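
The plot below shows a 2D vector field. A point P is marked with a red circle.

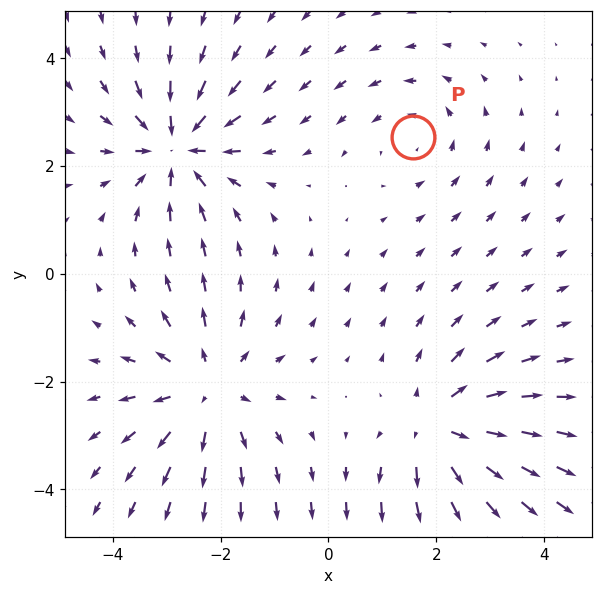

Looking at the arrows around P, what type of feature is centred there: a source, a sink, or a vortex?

At P (1.6, 2.5) the arrows circulate counterclockwise. Divergence ≈0, curl about +2 — near-zero divergence with nonzero curl is a vortex.

vortex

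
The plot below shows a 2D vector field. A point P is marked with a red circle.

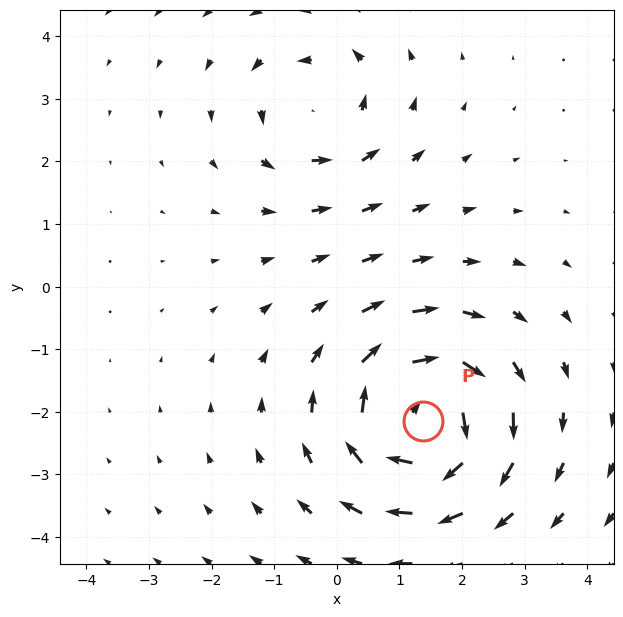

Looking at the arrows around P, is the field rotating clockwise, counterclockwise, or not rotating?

Near P at (1.4, -2.1) the arrows circulate clockwise. The curl (z-component) there is about -6; negative curl means clockwise rotation.

clockwise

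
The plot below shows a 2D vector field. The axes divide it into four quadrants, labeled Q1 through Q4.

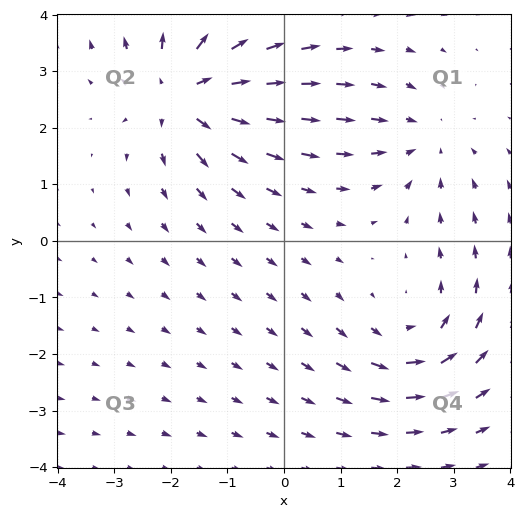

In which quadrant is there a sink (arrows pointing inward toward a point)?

The sink sits at approximately (2.5, 1.8), which lies in quadrant Q1. The divergence there is about -2, negative as expected for a sink.

Q1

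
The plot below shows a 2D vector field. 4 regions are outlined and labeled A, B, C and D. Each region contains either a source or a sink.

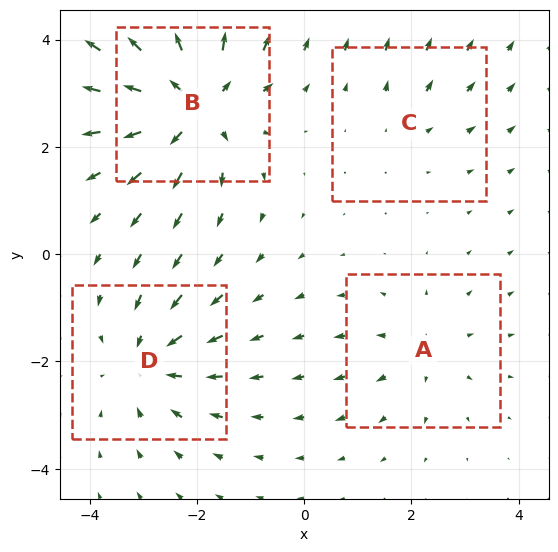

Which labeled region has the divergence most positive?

Divergence at each region's feature centre — A: about +3, B: about +7, C: about +2, D: about -4. Region B is most positive.

B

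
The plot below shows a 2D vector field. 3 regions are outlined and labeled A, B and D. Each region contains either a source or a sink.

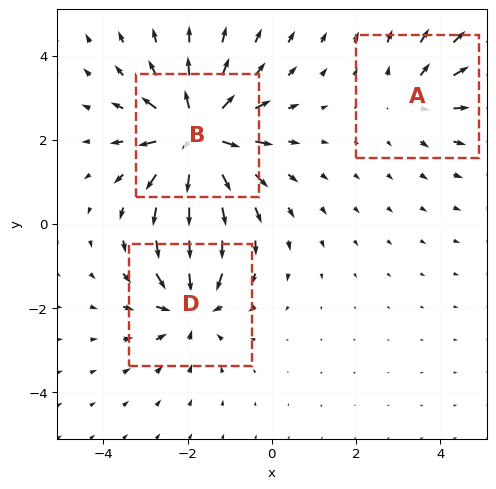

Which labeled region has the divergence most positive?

B

Divergence at each region's feature centre — A: about +2, B: about +6, D: about -4. Region B is most positive.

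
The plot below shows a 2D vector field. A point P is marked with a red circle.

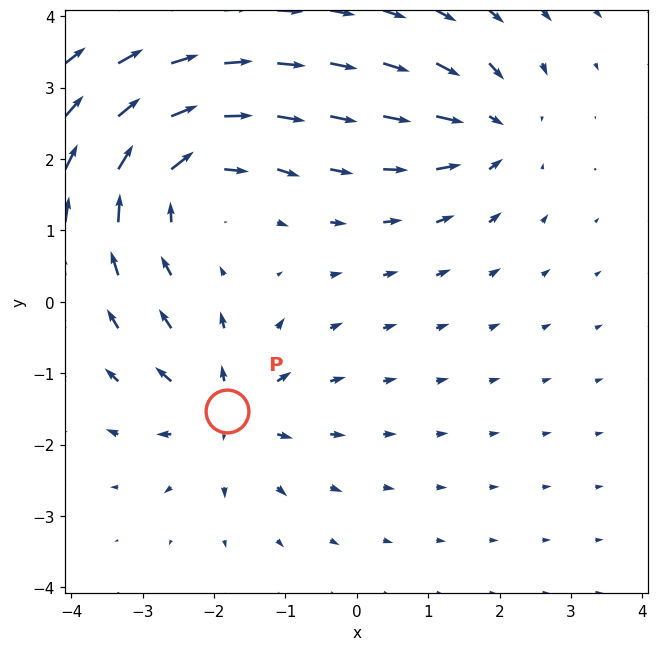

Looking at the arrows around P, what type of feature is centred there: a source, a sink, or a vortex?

source

At P (-1.8, -1.5) the arrows spread outward. Divergence about +4, curl ≈0 — positive divergence with near-zero curl is a source.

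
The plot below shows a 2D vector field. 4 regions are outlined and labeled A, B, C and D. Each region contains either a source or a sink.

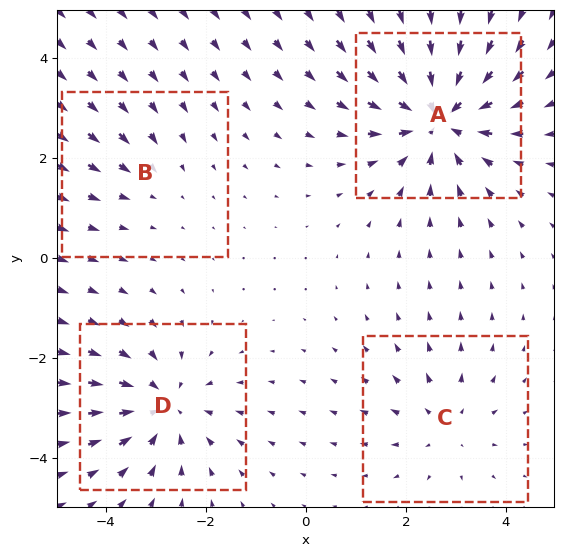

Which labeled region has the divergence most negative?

Divergence at each region's feature centre — A: about -7, B: about -2, C: about +3, D: about -5. Region A is most negative.

A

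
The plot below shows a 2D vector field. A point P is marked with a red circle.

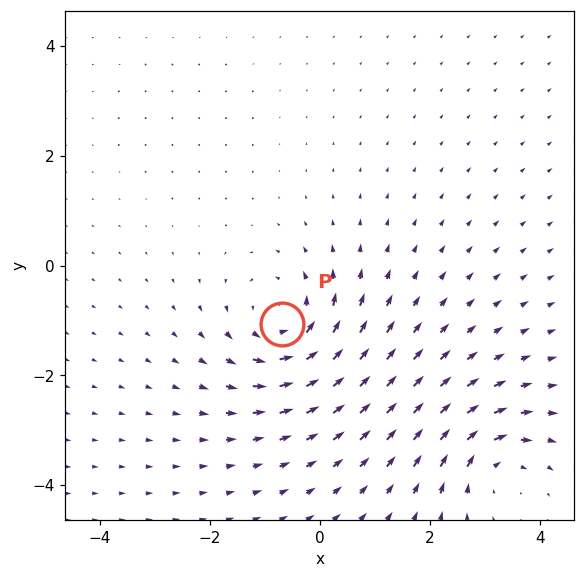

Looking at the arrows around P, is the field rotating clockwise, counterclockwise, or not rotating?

counterclockwise

Near P at (-0.7, -1.1) the arrows circulate counterclockwise. The curl (z-component) there is about +5; positive curl means counterclockwise rotation.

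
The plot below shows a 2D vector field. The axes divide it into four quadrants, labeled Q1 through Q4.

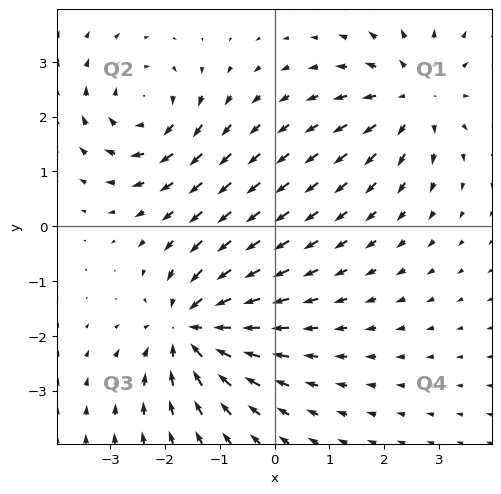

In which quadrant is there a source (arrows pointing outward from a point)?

Q1

The source sits at approximately (2.5, 2.4), which lies in quadrant Q1. The divergence there is about +4, positive as expected for a source.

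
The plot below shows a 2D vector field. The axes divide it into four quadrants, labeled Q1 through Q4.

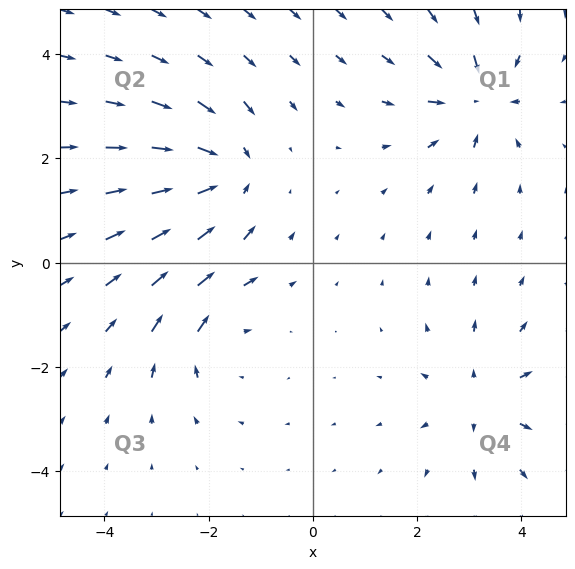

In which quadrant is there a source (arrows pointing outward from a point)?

Q4

The source sits at approximately (3.3, -2.6), which lies in quadrant Q4. The divergence there is about +4, positive as expected for a source.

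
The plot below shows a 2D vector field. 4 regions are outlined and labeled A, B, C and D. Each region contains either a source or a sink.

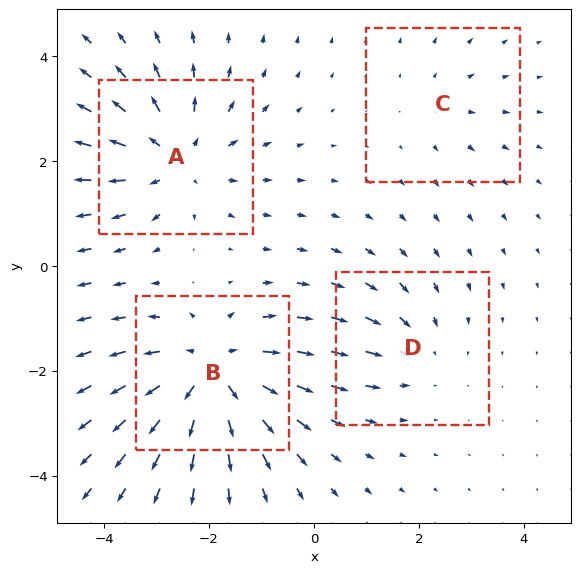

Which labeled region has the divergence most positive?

Divergence at each region's feature centre — A: about +5, B: about +6, C: about +2, D: about -3. Region B is most positive.

B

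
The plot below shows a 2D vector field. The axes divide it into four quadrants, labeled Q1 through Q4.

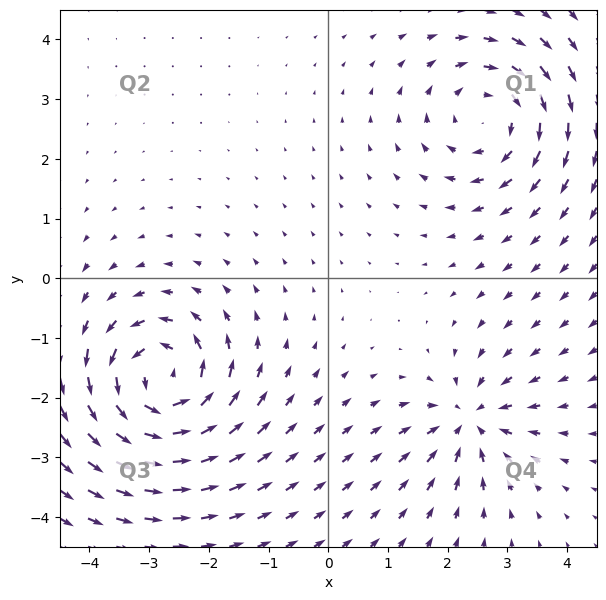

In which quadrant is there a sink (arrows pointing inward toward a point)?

The sink sits at approximately (2.4, -2.4), which lies in quadrant Q4. The divergence there is about -4, negative as expected for a sink.

Q4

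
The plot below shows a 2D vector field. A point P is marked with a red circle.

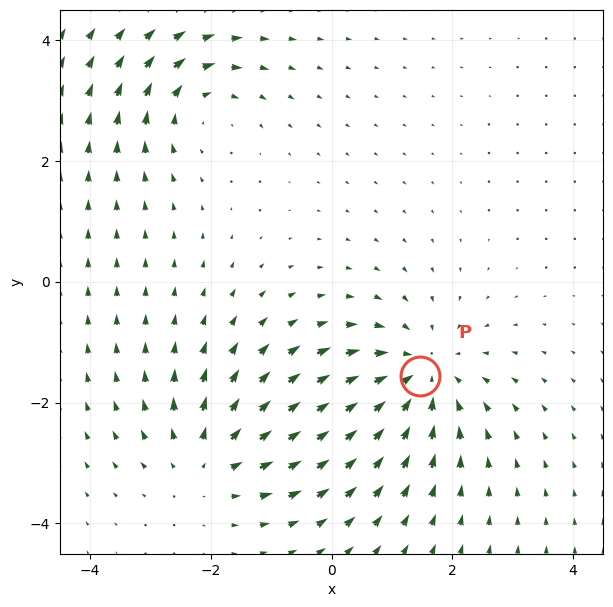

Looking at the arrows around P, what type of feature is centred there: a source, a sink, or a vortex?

sink

At P (1.5, -1.6) the arrows converge inward. Divergence about -3, curl ≈0 — negative divergence with near-zero curl is a sink.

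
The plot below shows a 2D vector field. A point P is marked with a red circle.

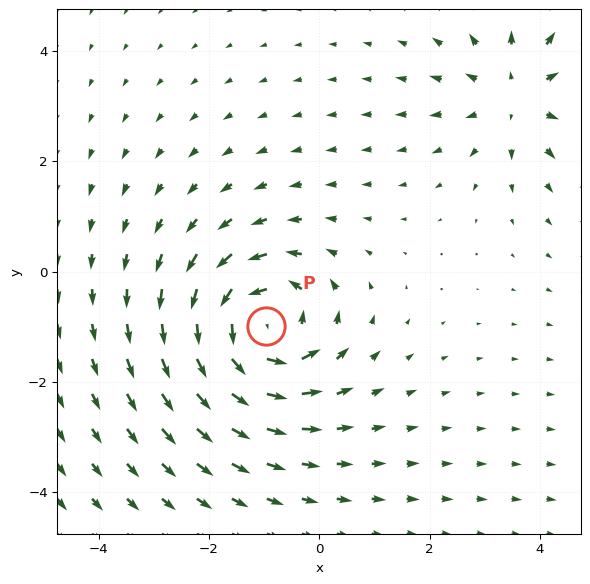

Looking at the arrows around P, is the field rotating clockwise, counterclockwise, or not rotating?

counterclockwise

Near P at (-1.0, -1.0) the arrows circulate counterclockwise. The curl (z-component) there is about +5; positive curl means counterclockwise rotation.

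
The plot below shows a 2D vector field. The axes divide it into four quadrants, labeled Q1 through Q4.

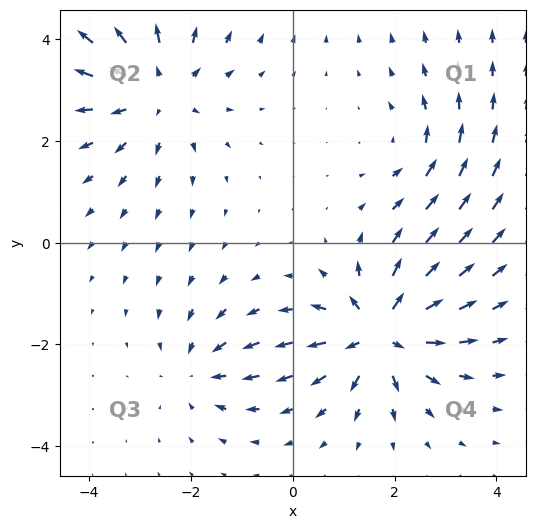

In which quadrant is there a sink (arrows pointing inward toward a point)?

The sink sits at approximately (-1.8, -2.5), which lies in quadrant Q3. The divergence there is about -3, negative as expected for a sink.

Q3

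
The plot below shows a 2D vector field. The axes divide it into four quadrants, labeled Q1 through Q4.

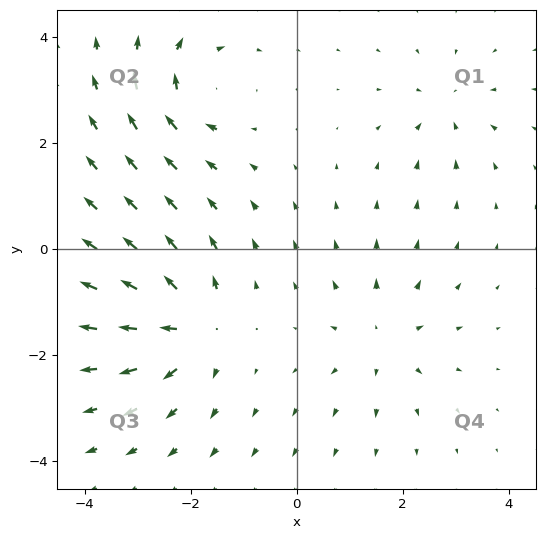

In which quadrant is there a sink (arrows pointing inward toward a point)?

The sink sits at approximately (2.8, 2.7), which lies in quadrant Q1. The divergence there is about -3, negative as expected for a sink.

Q1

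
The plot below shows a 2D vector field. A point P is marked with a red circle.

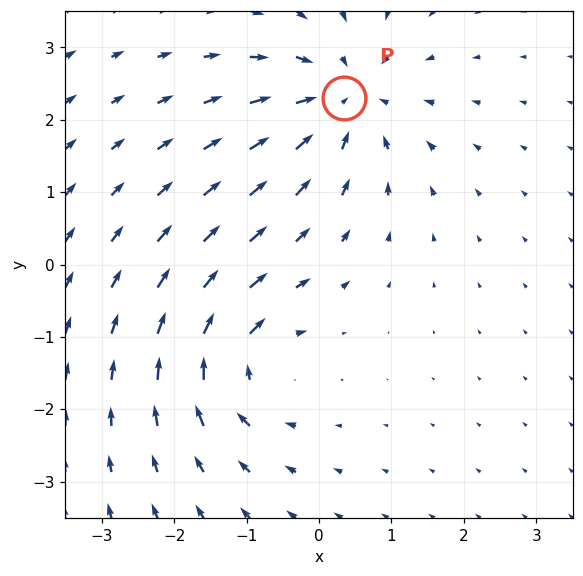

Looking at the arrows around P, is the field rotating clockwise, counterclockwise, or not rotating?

not rotating

Near P at (0.3, 2.3) the arrows show no circulation. The curl there is ≈0.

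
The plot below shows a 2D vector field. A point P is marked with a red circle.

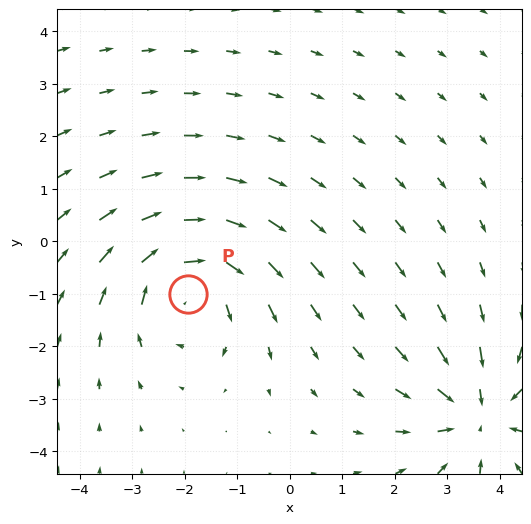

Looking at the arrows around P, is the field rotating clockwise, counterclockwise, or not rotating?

Near P at (-1.9, -1.0) the arrows circulate clockwise. The curl (z-component) there is about -4; negative curl means clockwise rotation.

clockwise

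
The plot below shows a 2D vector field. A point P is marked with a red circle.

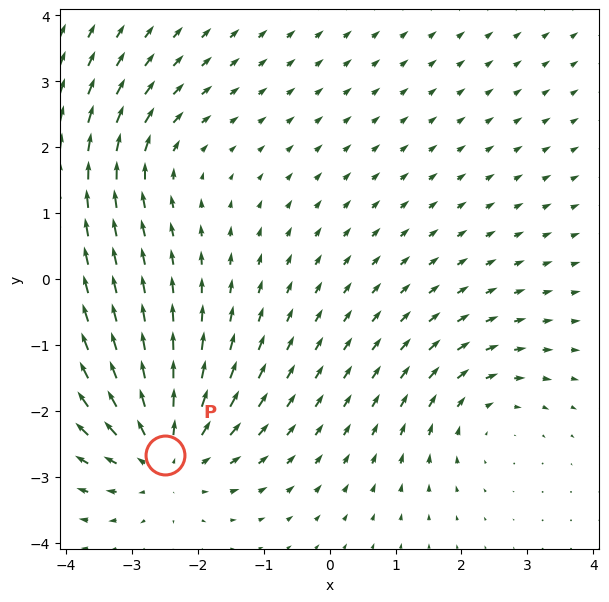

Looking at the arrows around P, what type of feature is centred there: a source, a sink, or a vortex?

At P (-2.5, -2.7) the arrows spread outward. Divergence about +5, curl ≈0 — positive divergence with near-zero curl is a source.

source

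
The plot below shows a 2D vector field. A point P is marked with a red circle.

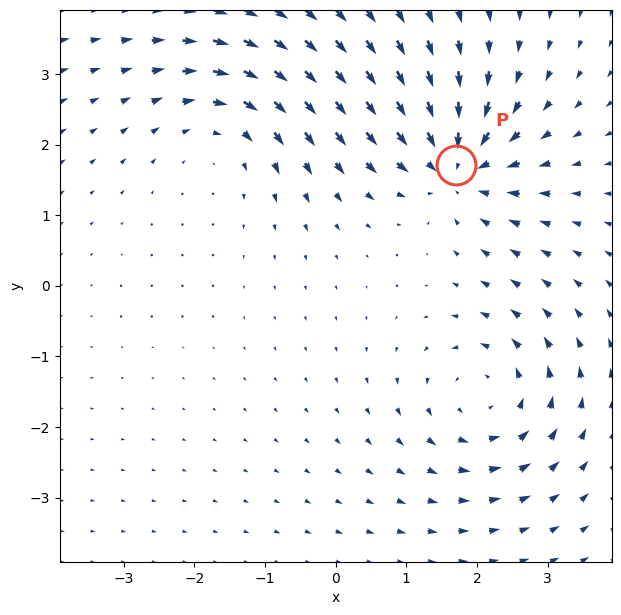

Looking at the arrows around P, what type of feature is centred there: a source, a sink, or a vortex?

sink

At P (1.7, 1.7) the arrows converge inward. Divergence about -7, curl ≈0 — negative divergence with near-zero curl is a sink.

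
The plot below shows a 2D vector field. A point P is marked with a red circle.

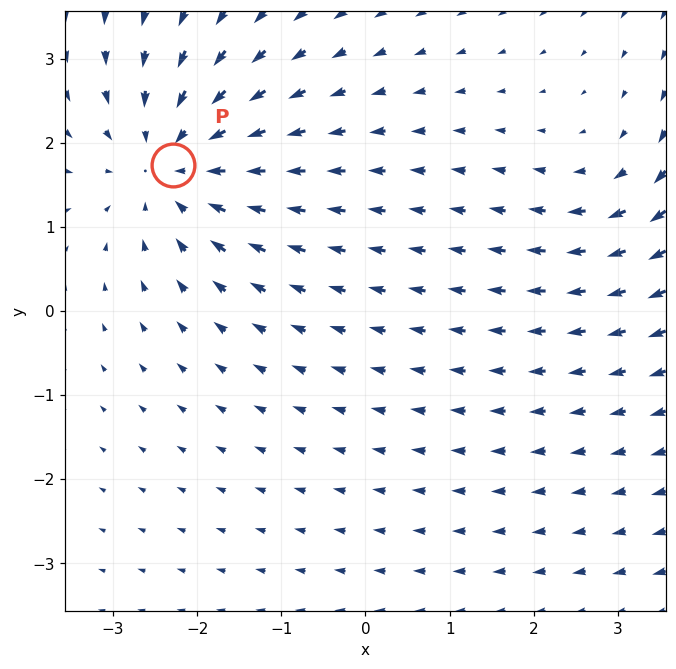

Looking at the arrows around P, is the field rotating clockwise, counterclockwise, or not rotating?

Near P at (-2.3, 1.7) the arrows show no circulation. The curl there is ≈0.

not rotating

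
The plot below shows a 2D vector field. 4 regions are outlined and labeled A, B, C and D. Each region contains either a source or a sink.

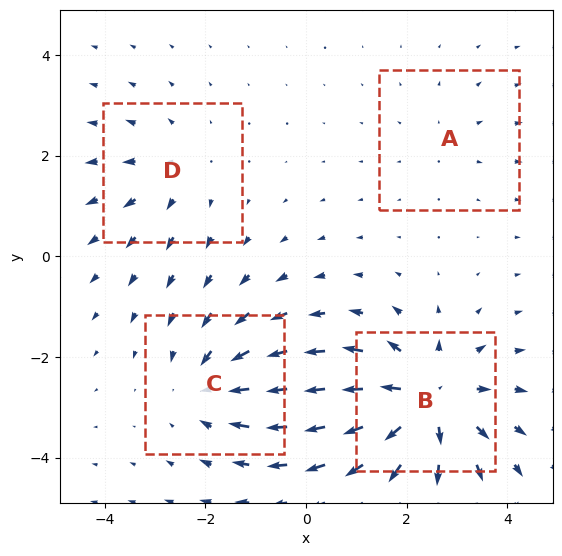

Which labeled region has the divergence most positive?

Divergence at each region's feature centre — A: about +2, B: about +7, C: about -4, D: about +3. Region B is most positive.

B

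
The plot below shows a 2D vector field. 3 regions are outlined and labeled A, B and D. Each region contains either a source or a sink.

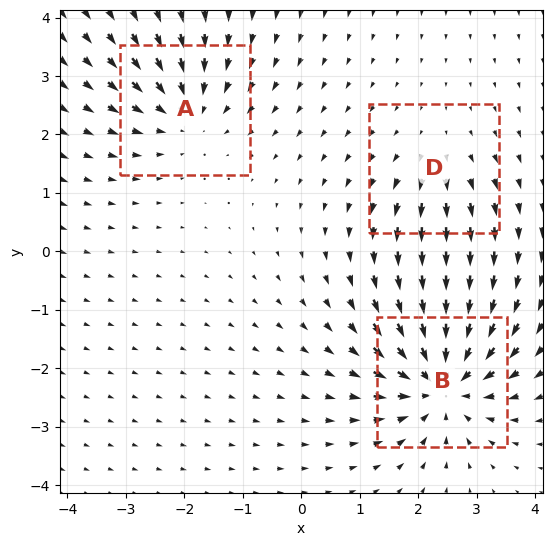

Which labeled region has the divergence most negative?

B

Divergence at each region's feature centre — A: about -4, B: about -6, D: about +2. Region B is most negative.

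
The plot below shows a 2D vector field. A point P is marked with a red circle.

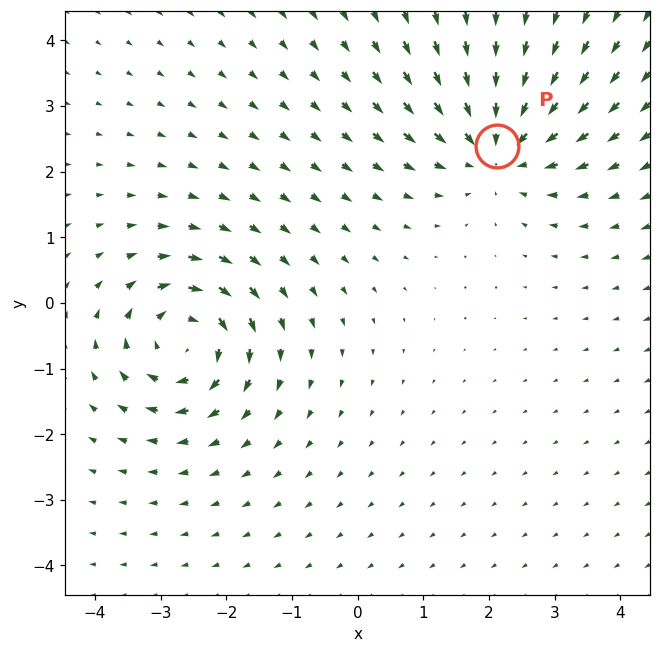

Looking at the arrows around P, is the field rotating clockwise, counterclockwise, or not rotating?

Near P at (2.1, 2.4) the arrows show no circulation. The curl there is ≈0.

not rotating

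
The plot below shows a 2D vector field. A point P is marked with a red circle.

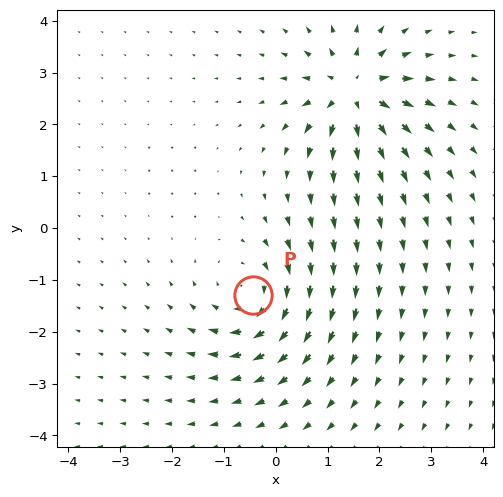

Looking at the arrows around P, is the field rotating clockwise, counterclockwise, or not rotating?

Near P at (-0.4, -1.3) the arrows circulate clockwise. The curl (z-component) there is about -4; negative curl means clockwise rotation.

clockwise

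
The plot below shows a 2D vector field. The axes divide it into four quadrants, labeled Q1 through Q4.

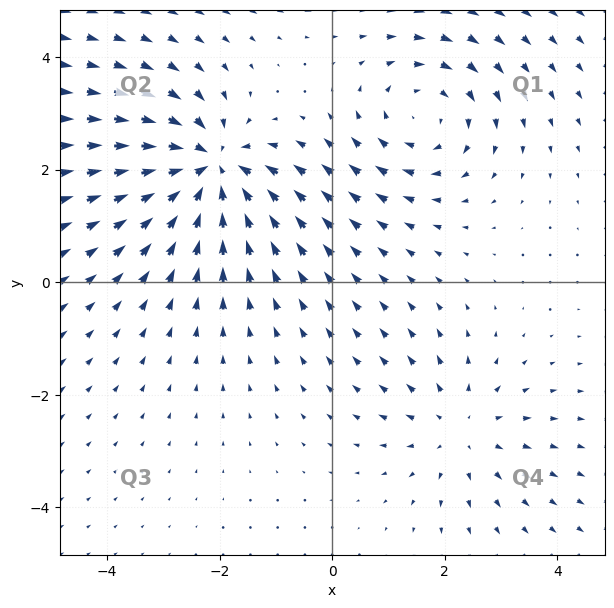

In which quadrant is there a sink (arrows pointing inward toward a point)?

Q2

The sink sits at approximately (-2.2, 2.0), which lies in quadrant Q2. The divergence there is about -6, negative as expected for a sink.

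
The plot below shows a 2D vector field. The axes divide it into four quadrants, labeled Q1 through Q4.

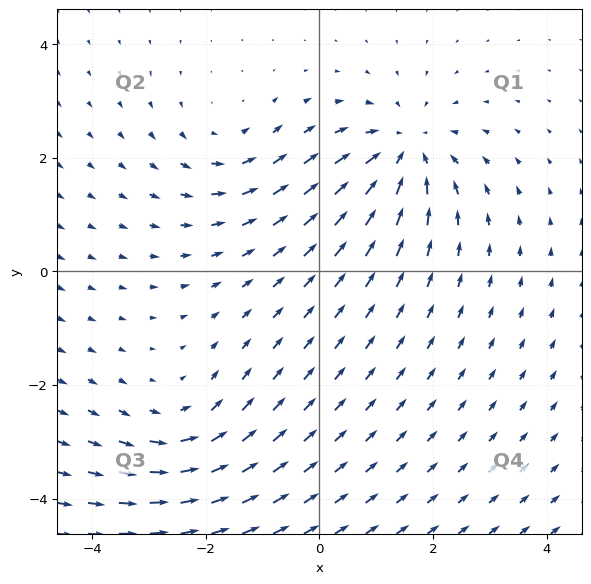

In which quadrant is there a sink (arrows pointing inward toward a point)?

The sink sits at approximately (1.5, 2.1), which lies in quadrant Q1. The divergence there is about -5, negative as expected for a sink.

Q1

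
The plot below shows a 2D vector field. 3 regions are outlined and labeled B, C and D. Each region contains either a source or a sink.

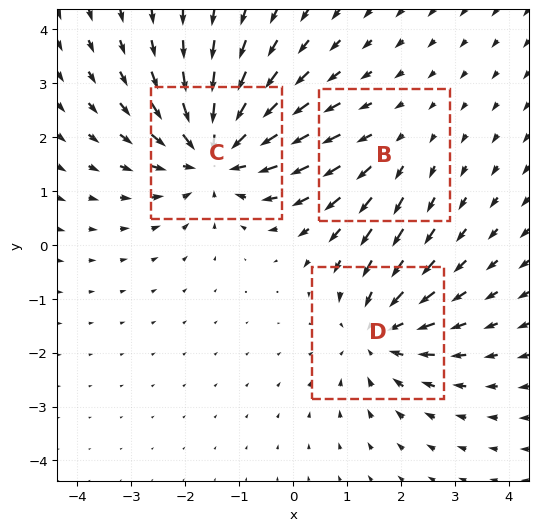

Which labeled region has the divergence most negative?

Divergence at each region's feature centre — B: about +2, C: about -4, D: about -3. Region C is most negative.

C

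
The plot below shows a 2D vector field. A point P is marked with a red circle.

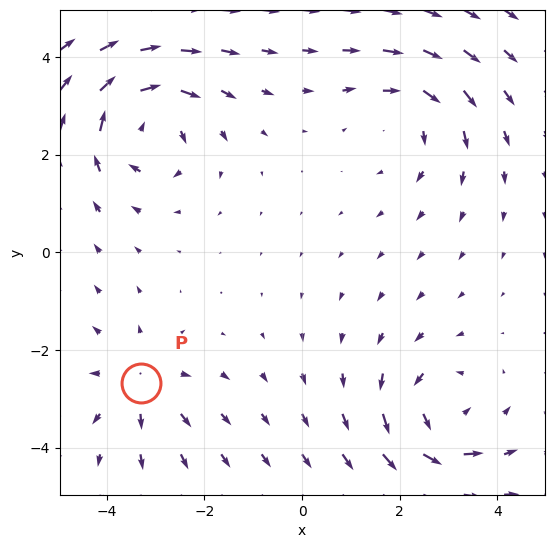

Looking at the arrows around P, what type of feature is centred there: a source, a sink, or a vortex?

source

At P (-3.3, -2.7) the arrows spread outward. Divergence about +4, curl ≈0 — positive divergence with near-zero curl is a source.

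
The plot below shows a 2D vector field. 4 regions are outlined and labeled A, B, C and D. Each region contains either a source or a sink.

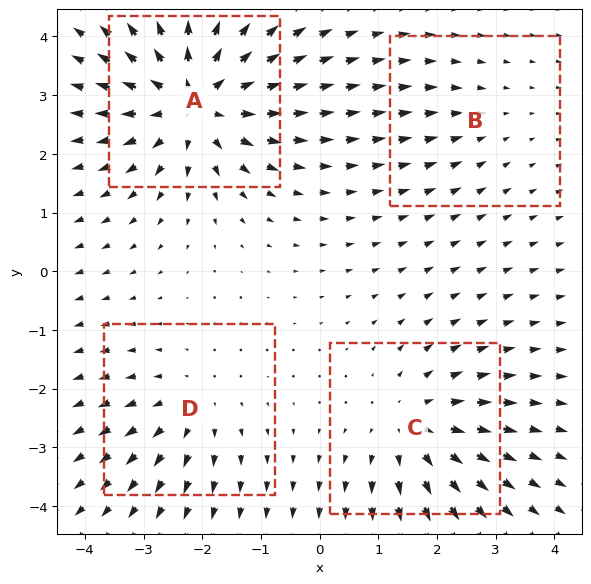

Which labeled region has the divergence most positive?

Divergence at each region's feature centre — A: about +7, B: about -2, C: about +4, D: about +3. Region A is most positive.

A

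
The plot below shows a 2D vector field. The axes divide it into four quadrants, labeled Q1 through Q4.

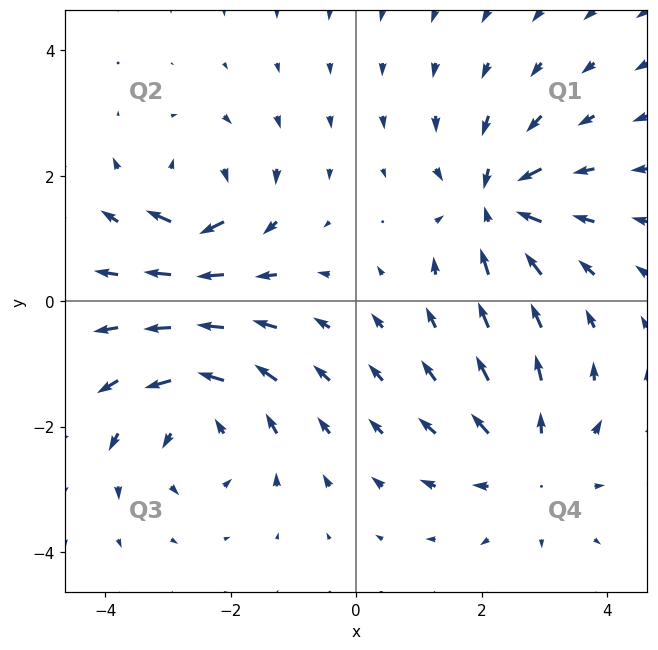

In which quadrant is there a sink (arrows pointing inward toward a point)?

The sink sits at approximately (2.2, 1.5), which lies in quadrant Q1. The divergence there is about -6, negative as expected for a sink.

Q1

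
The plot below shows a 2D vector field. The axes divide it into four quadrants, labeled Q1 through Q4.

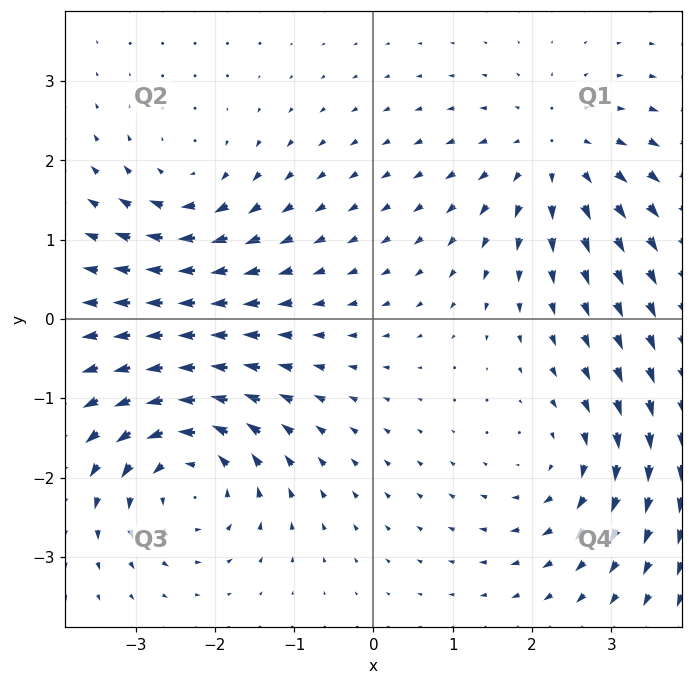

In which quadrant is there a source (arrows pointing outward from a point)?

The source sits at approximately (2.3, 2.1), which lies in quadrant Q1. The divergence there is about +3, positive as expected for a source.

Q1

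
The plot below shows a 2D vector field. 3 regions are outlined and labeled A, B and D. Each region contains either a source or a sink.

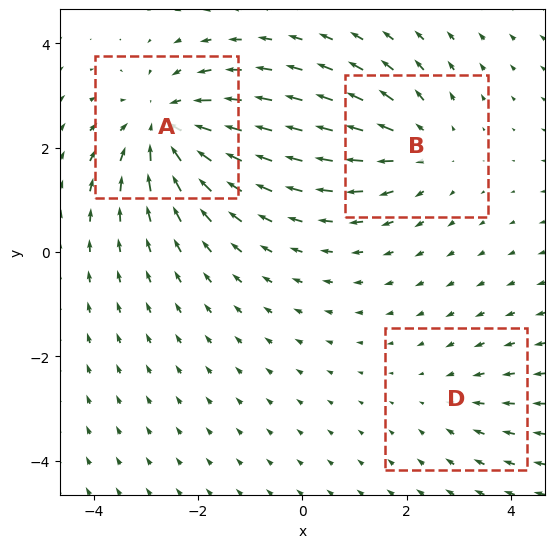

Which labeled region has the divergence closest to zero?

Divergence at each region's feature centre — A: about -4, B: about +3, D: about -2. Region D is closest to zero.

D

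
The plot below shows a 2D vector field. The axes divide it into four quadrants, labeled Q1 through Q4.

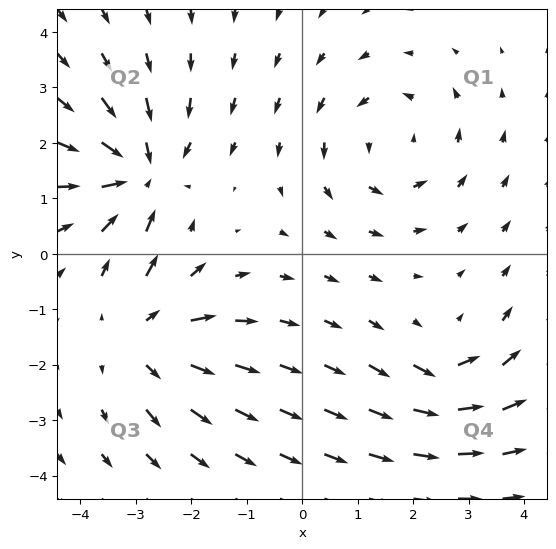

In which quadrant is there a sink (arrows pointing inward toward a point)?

Q2

The sink sits at approximately (-2.9, 1.4), which lies in quadrant Q2. The divergence there is about -5, negative as expected for a sink.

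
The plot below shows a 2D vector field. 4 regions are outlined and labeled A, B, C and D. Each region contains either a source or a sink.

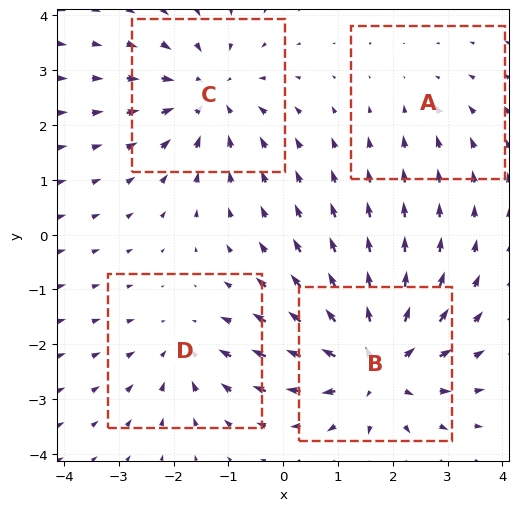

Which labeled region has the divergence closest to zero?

Divergence at each region's feature centre — A: about -2, B: about +6, C: about -5, D: about -3. Region A is closest to zero.

A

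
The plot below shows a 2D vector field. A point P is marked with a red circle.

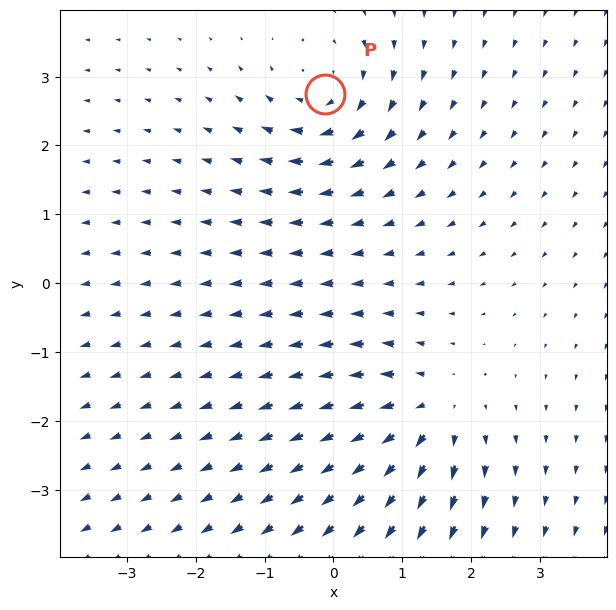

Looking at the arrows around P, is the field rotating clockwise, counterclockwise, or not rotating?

Near P at (-0.1, 2.7) the arrows circulate clockwise. The curl (z-component) there is about -3; negative curl means clockwise rotation.

clockwise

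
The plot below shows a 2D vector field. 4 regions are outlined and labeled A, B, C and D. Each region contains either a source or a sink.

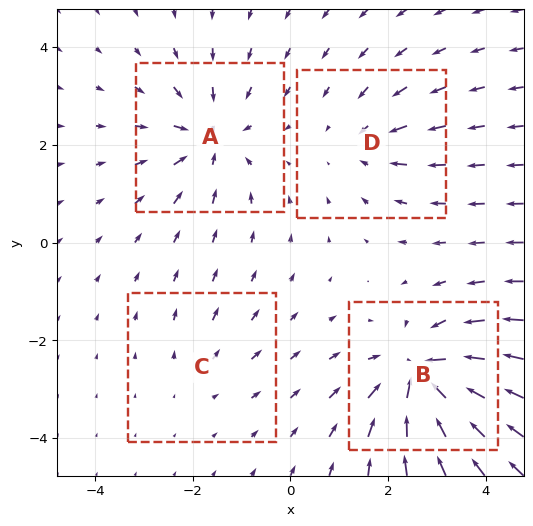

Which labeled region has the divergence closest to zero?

Divergence at each region's feature centre — A: about -5, B: about -7, C: about +2, D: about -3. Region C is closest to zero.

C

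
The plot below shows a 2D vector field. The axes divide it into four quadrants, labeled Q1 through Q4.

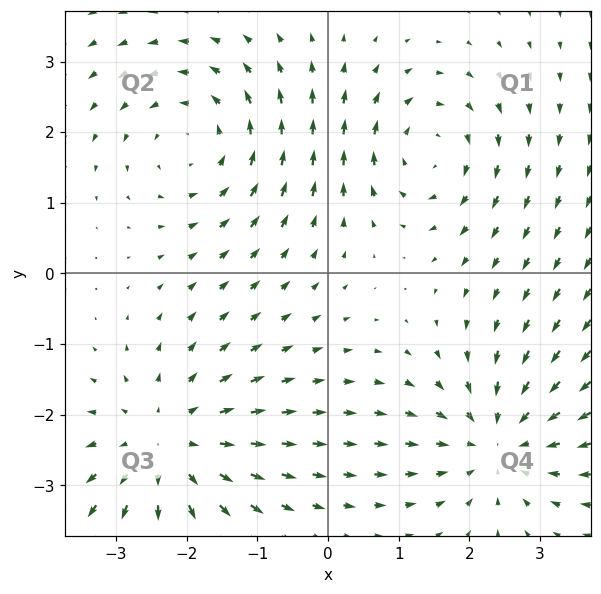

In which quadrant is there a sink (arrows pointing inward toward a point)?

Q4

The sink sits at approximately (2.4, -2.4), which lies in quadrant Q4. The divergence there is about -3, negative as expected for a sink.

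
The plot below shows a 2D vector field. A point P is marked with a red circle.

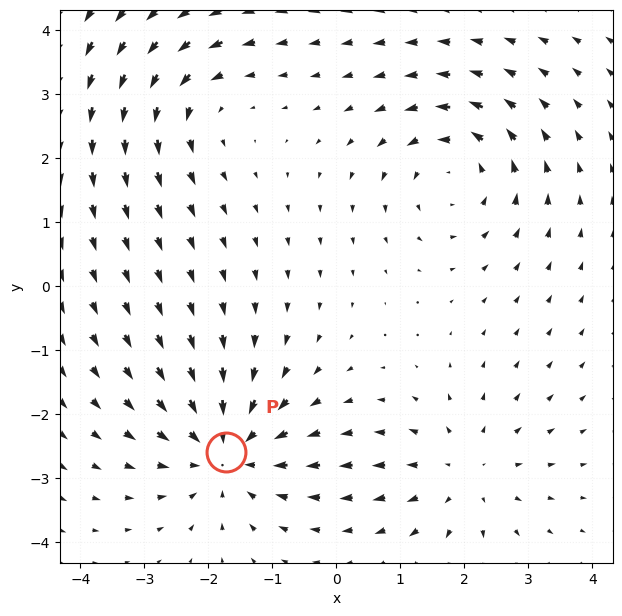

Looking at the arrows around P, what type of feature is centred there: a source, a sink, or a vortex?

sink

At P (-1.7, -2.6) the arrows converge inward. Divergence about -4, curl ≈0 — negative divergence with near-zero curl is a sink.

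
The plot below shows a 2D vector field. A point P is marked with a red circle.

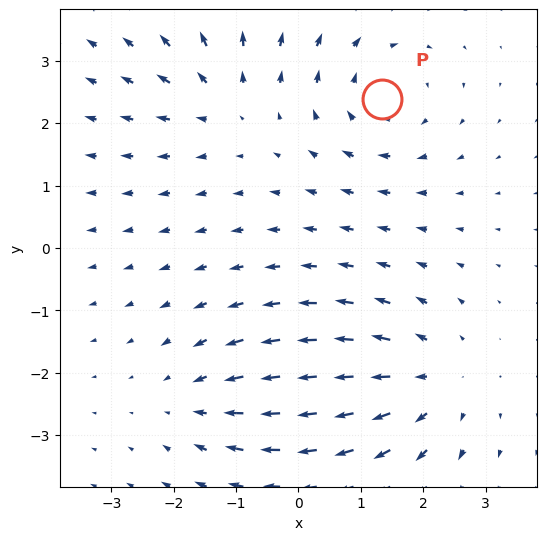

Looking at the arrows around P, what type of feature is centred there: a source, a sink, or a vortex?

At P (1.3, 2.4) the arrows circulate clockwise. Divergence ≈0, curl about -4 — near-zero divergence with nonzero curl is a vortex.

vortex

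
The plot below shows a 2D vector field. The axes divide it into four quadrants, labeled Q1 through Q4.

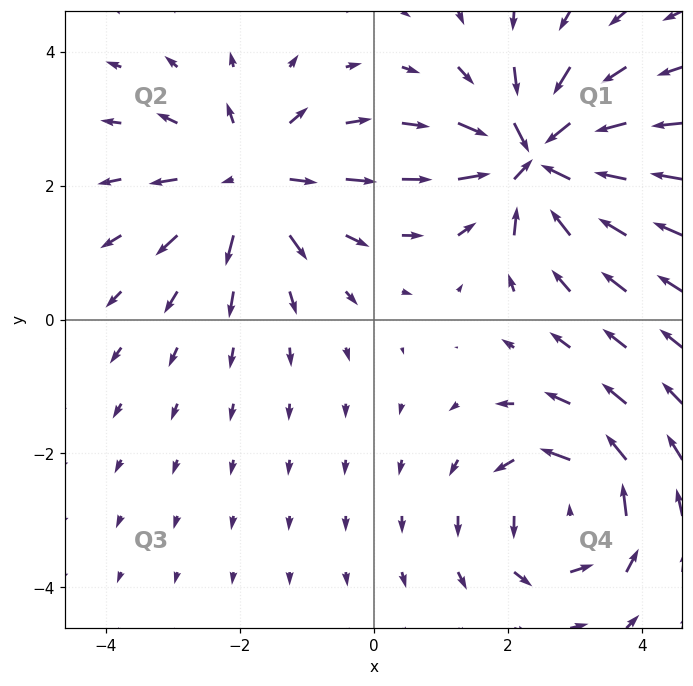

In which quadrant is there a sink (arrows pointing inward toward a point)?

Q1

The sink sits at approximately (2.4, 2.4), which lies in quadrant Q1. The divergence there is about -5, negative as expected for a sink.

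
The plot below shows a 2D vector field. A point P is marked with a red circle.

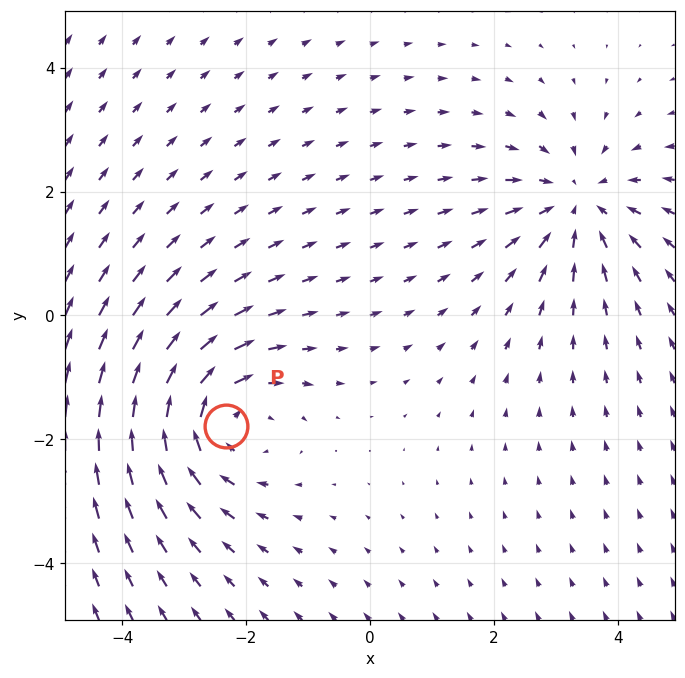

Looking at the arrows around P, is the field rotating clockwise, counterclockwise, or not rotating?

clockwise

Near P at (-2.3, -1.8) the arrows circulate clockwise. The curl (z-component) there is about -4; negative curl means clockwise rotation.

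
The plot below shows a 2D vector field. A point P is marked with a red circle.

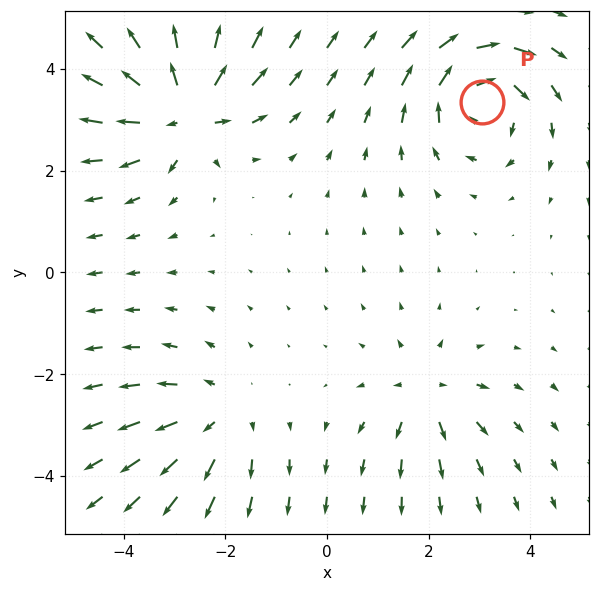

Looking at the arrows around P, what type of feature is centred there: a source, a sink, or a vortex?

vortex

At P (3.1, 3.4) the arrows circulate clockwise. Divergence ≈0, curl about -5 — near-zero divergence with nonzero curl is a vortex.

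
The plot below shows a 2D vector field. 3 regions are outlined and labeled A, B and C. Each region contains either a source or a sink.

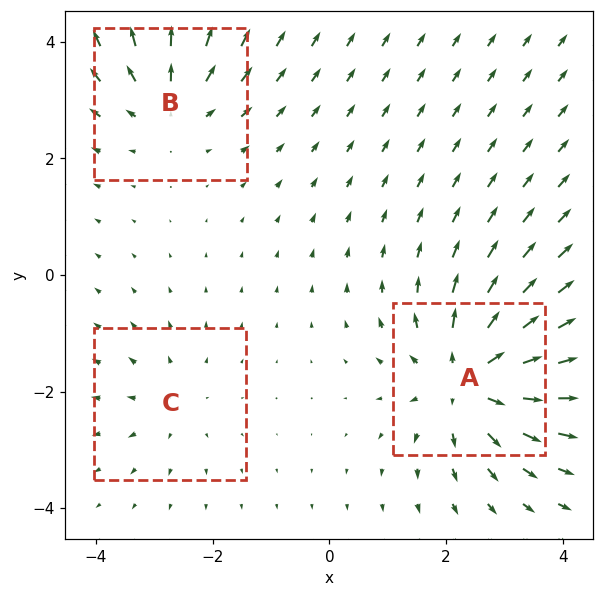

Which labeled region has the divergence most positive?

A

Divergence at each region's feature centre — A: about +5, B: about +3, C: about +2. Region A is most positive.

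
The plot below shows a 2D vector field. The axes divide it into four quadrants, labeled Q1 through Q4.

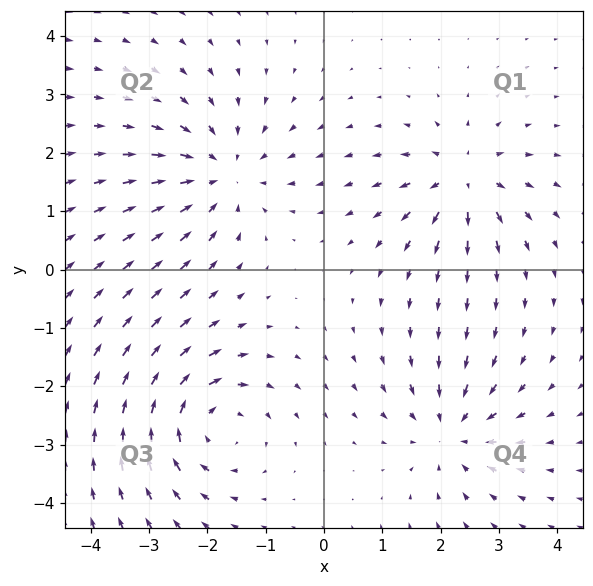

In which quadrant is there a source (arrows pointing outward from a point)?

The source sits at approximately (2.4, 1.5), which lies in quadrant Q1. The divergence there is about +5, positive as expected for a source.

Q1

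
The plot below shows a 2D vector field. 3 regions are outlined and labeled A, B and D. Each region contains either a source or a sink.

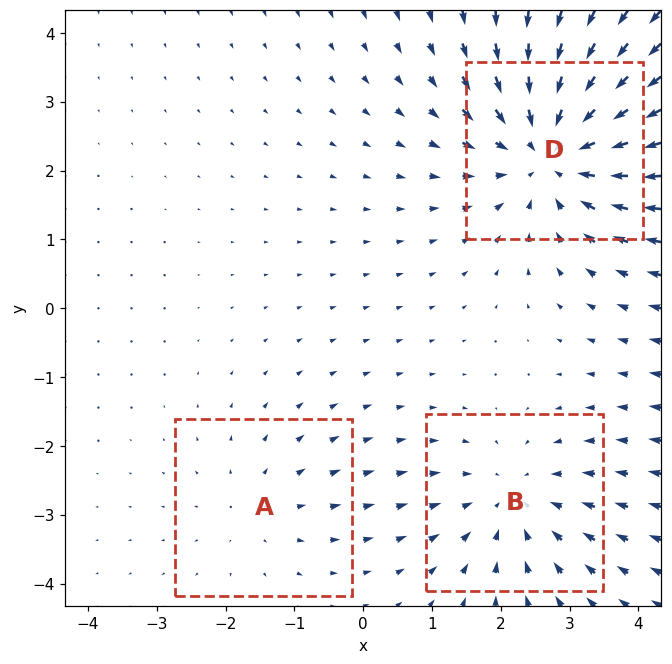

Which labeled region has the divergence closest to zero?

Divergence at each region's feature centre — A: about +2, B: about -3, D: about -4. Region A is closest to zero.

A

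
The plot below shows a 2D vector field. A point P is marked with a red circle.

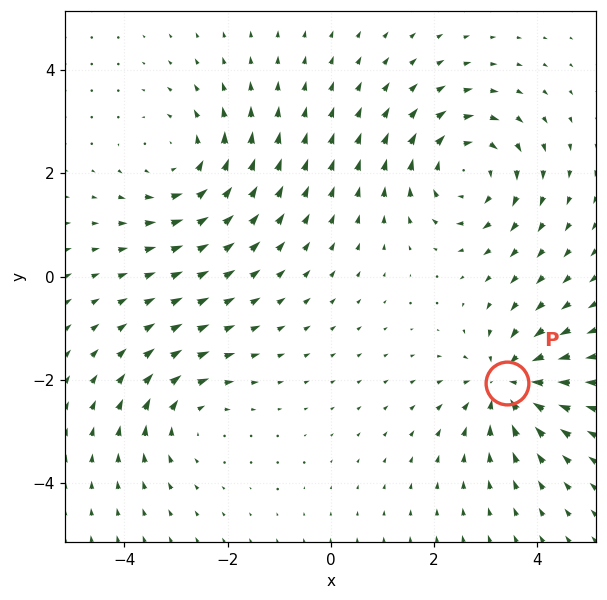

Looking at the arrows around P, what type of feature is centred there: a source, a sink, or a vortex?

sink

At P (3.4, -2.1) the arrows converge inward. Divergence about -4, curl ≈0 — negative divergence with near-zero curl is a sink.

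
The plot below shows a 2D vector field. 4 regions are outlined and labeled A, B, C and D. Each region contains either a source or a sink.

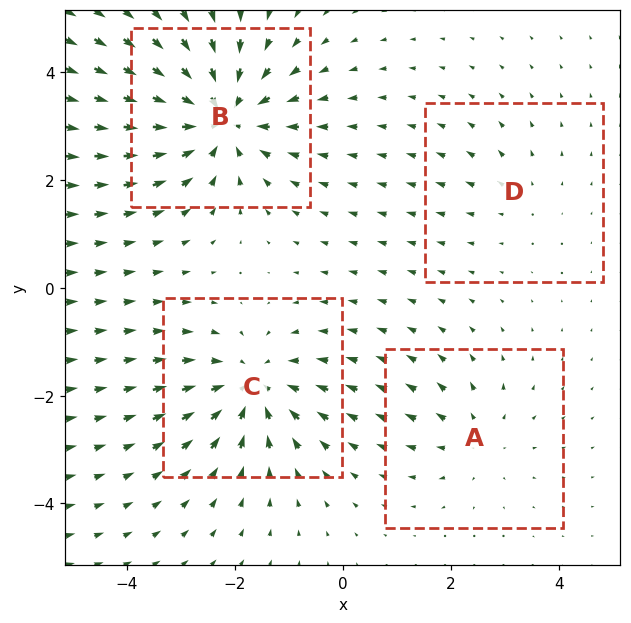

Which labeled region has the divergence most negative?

Divergence at each region's feature centre — A: about +3, B: about -6, C: about -5, D: about +2. Region B is most negative.

B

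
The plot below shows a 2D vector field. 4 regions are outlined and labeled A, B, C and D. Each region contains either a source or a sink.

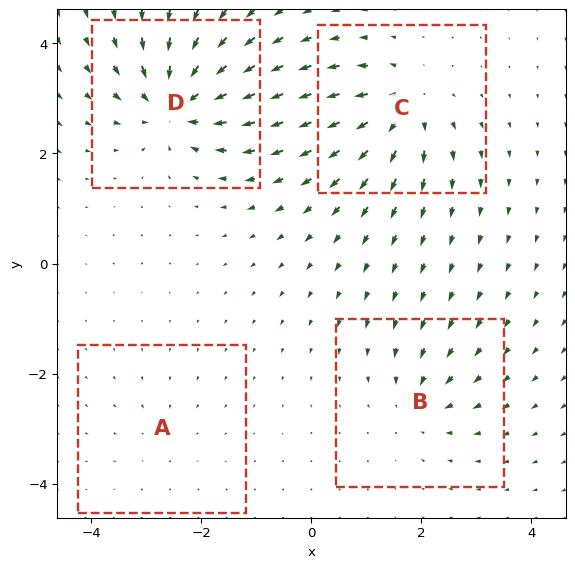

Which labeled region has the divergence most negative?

Divergence at each region's feature centre — A: about -2, B: about -4, C: about +6, D: about -8. Region D is most negative.

D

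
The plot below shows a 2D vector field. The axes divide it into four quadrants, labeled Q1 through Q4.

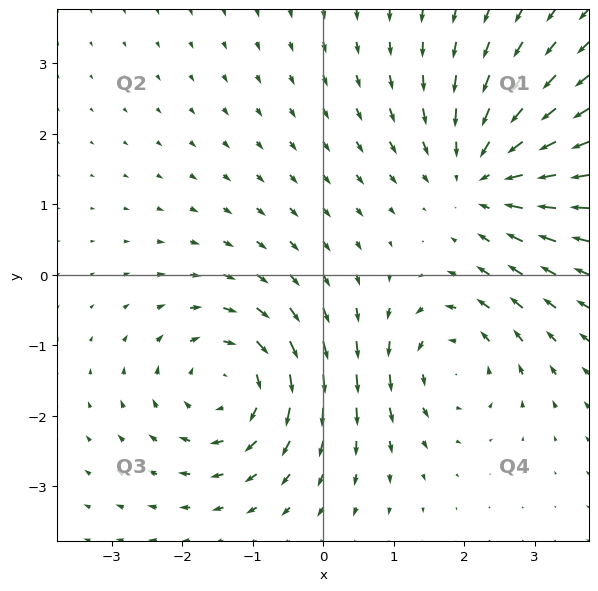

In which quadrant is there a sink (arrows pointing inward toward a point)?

The sink sits at approximately (2.3, 1.4), which lies in quadrant Q1. The divergence there is about -4, negative as expected for a sink.

Q1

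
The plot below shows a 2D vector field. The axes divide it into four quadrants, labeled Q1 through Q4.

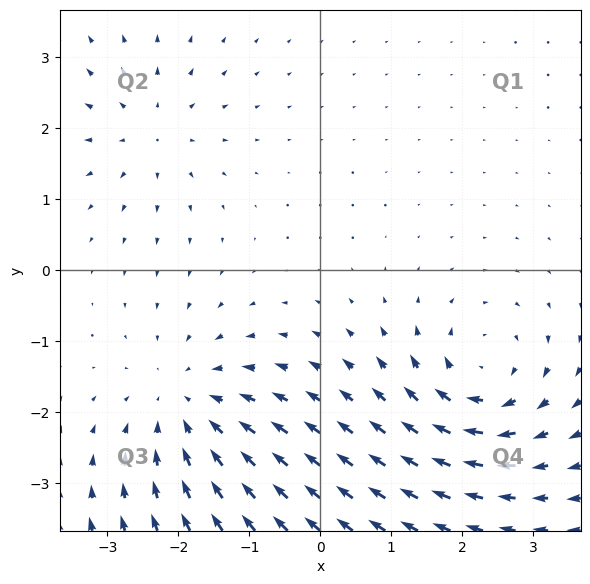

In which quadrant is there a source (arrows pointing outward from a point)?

Q2

The source sits at approximately (-2.4, 2.0), which lies in quadrant Q2. The divergence there is about +3, positive as expected for a source.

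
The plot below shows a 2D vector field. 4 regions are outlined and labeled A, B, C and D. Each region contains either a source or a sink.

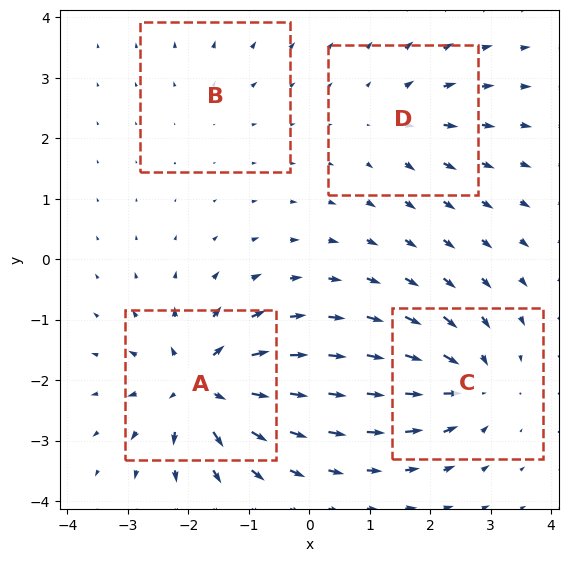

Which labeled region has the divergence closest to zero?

B

Divergence at each region's feature centre — A: about +9, B: about +2, C: about -7, D: about +4. Region B is closest to zero.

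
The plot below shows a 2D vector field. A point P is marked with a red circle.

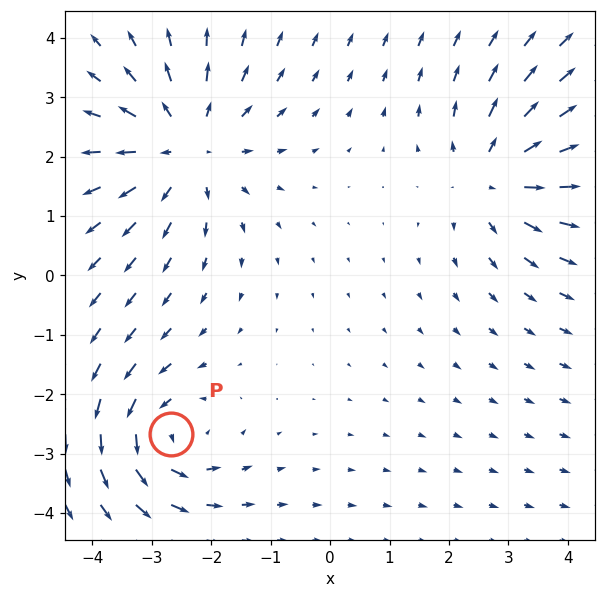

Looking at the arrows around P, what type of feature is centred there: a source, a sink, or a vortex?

vortex

At P (-2.7, -2.7) the arrows circulate counterclockwise. Divergence ≈0, curl about +4 — near-zero divergence with nonzero curl is a vortex.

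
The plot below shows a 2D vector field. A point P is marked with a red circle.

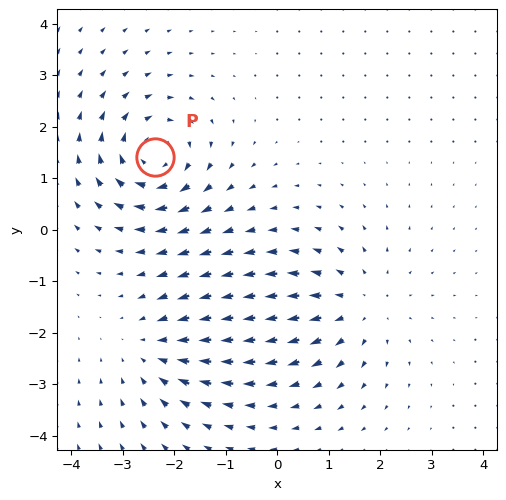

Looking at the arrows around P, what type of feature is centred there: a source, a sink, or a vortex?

At P (-2.4, 1.4) the arrows circulate clockwise. Divergence ≈0, curl about -4 — near-zero divergence with nonzero curl is a vortex.

vortex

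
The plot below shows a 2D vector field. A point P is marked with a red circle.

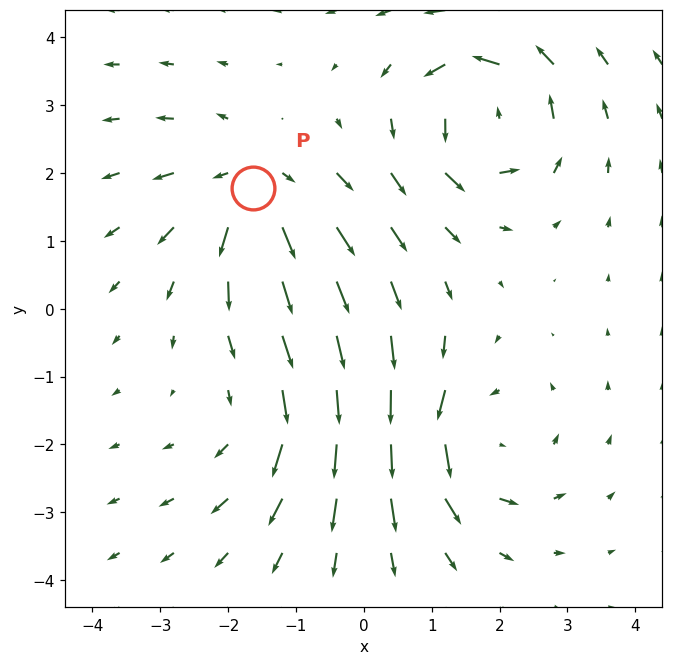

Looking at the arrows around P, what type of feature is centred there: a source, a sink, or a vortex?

At P (-1.6, 1.8) the arrows spread outward. Divergence about +4, curl ≈0 — positive divergence with near-zero curl is a source.

source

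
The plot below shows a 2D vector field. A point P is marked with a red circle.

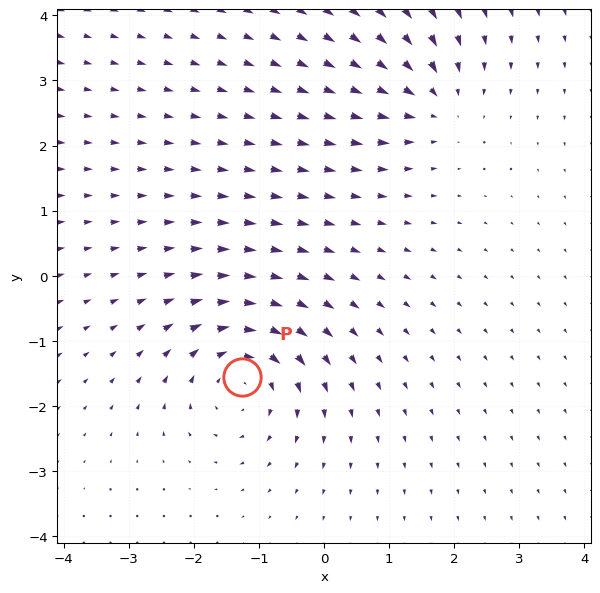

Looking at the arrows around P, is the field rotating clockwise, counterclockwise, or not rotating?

Near P at (-1.3, -1.6) the arrows circulate clockwise. The curl (z-component) there is about -5; negative curl means clockwise rotation.

clockwise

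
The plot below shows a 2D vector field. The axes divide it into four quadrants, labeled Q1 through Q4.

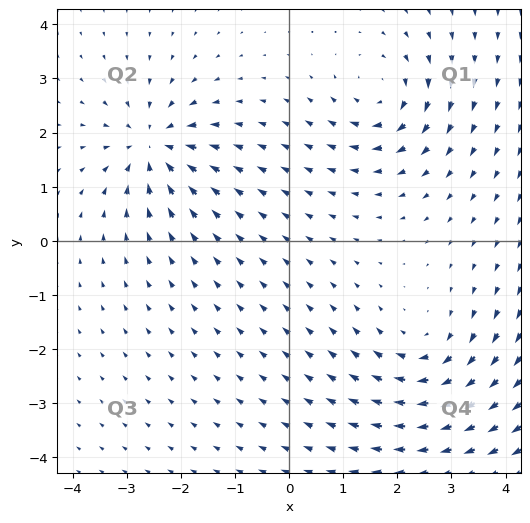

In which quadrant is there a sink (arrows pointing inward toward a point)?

The sink sits at approximately (-2.5, 1.8), which lies in quadrant Q2. The divergence there is about -6, negative as expected for a sink.

Q2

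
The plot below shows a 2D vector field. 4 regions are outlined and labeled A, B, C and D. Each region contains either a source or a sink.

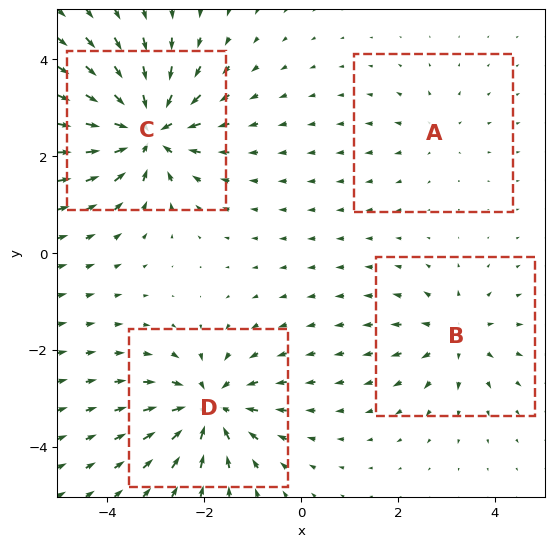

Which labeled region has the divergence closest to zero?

A

Divergence at each region's feature centre — A: about +2, B: about +4, C: about -8, D: about -6. Region A is closest to zero.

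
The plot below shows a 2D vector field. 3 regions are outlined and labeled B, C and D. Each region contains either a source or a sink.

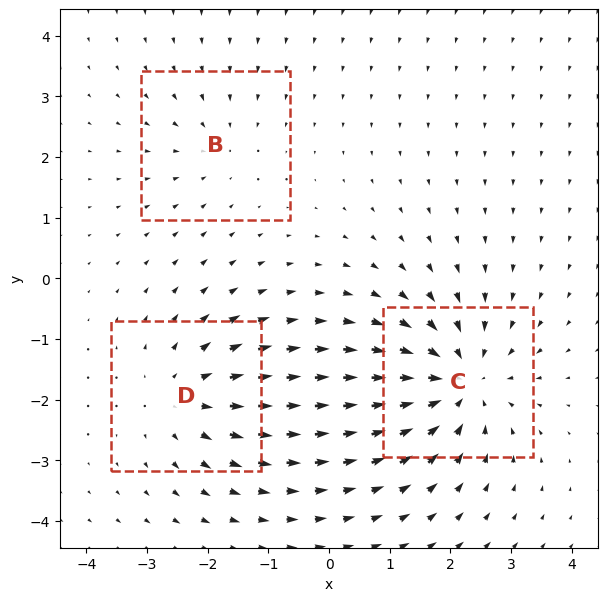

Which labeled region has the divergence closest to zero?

B

Divergence at each region's feature centre — B: about -2, C: about -5, D: about +3. Region B is closest to zero.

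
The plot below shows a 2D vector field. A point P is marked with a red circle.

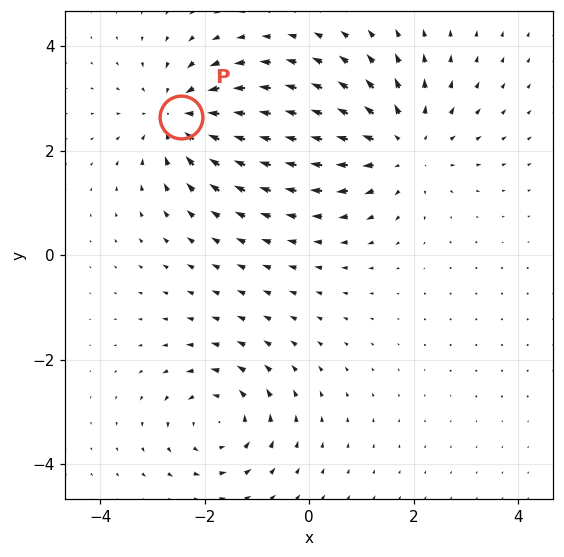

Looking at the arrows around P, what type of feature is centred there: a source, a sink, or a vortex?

sink

At P (-2.5, 2.6) the arrows converge inward. Divergence about -4, curl ≈0 — negative divergence with near-zero curl is a sink.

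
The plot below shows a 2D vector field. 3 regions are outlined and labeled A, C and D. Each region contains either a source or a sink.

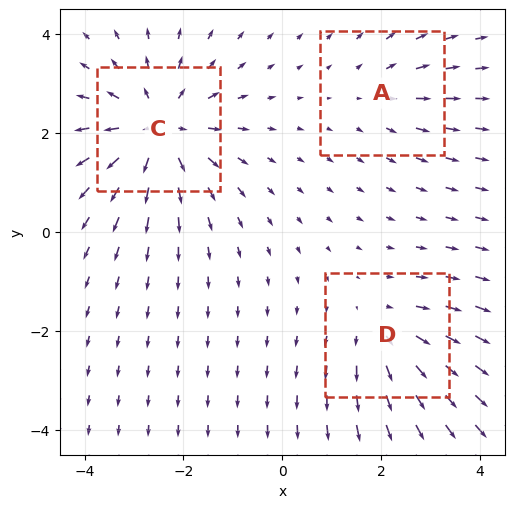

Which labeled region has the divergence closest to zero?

Divergence at each region's feature centre — A: about +2, C: about +5, D: about +3. Region A is closest to zero.

A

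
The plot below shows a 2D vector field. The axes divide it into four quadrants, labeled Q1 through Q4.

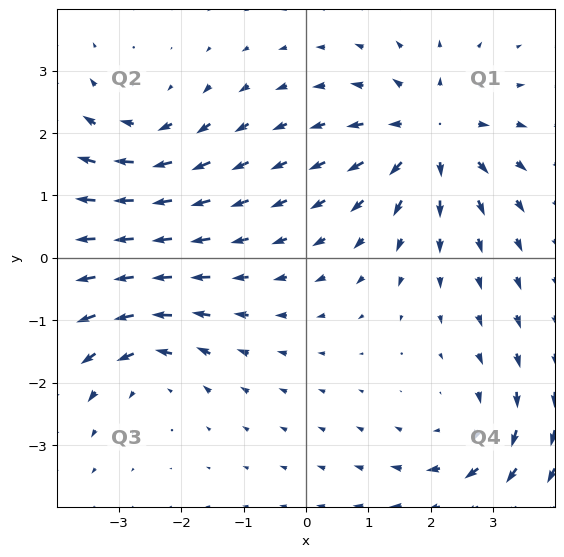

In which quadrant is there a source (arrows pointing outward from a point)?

Q1

The source sits at approximately (2.0, 2.0), which lies in quadrant Q1. The divergence there is about +5, positive as expected for a source.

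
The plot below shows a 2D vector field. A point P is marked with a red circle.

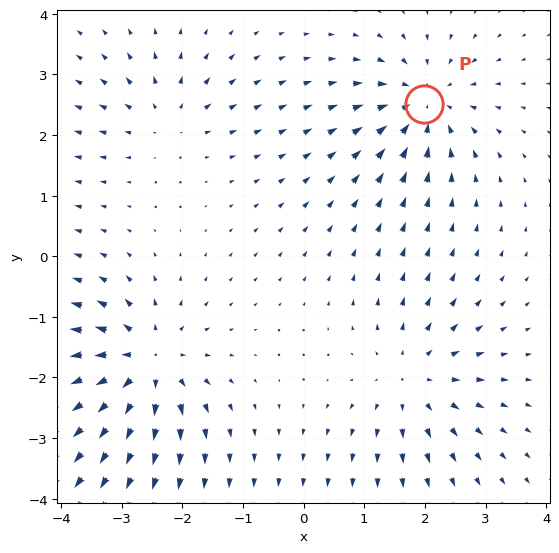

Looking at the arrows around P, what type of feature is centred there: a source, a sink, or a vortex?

sink

At P (2.0, 2.5) the arrows converge inward. Divergence about -5, curl ≈0 — negative divergence with near-zero curl is a sink.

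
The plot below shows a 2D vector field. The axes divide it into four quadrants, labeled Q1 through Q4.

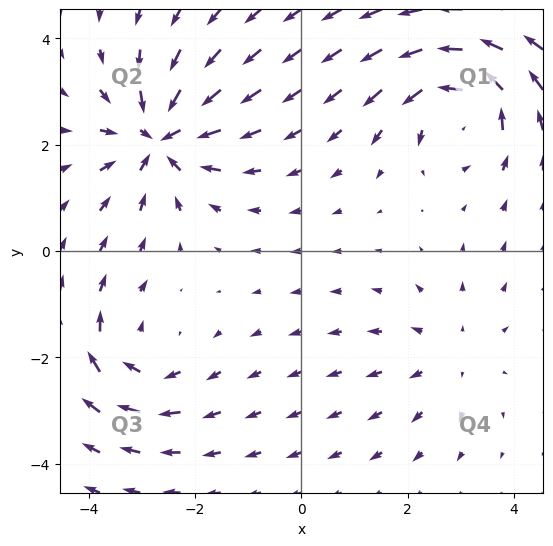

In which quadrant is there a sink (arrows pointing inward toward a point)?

Q2

The sink sits at approximately (-2.7, 2.1), which lies in quadrant Q2. The divergence there is about -6, negative as expected for a sink.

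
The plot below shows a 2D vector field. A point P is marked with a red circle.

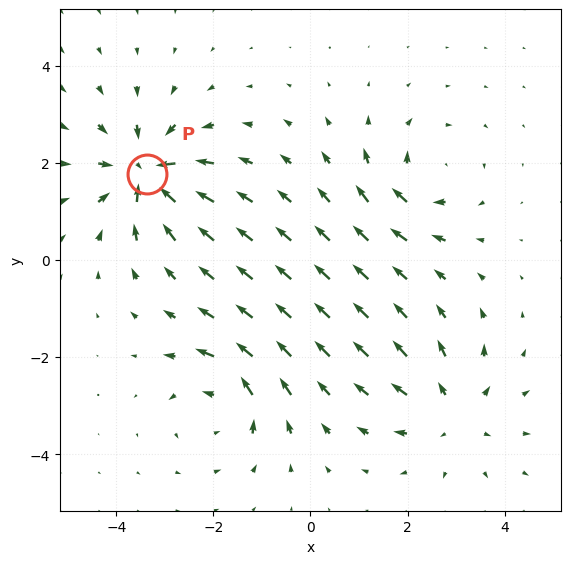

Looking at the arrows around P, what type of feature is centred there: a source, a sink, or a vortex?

At P (-3.4, 1.8) the arrows converge inward. Divergence about -5, curl ≈0 — negative divergence with near-zero curl is a sink.

sink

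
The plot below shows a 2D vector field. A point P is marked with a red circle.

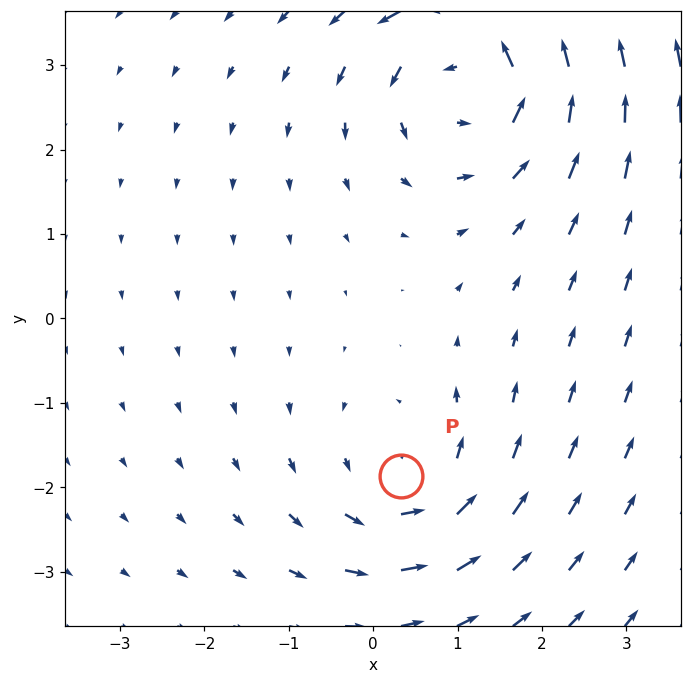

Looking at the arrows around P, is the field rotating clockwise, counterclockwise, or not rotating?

Near P at (0.3, -1.9) the arrows circulate counterclockwise. The curl (z-component) there is about +3; positive curl means counterclockwise rotation.

counterclockwise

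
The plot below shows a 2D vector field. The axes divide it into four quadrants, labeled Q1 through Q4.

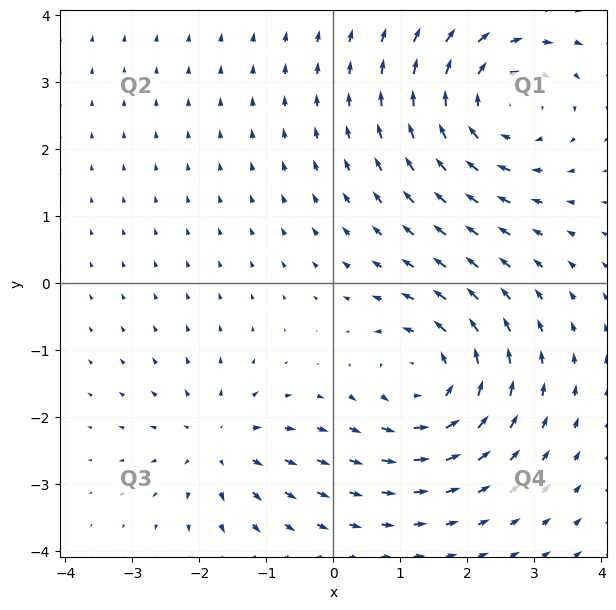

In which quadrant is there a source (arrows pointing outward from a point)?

Q3

The source sits at approximately (-1.7, -2.4), which lies in quadrant Q3. The divergence there is about +3, positive as expected for a source.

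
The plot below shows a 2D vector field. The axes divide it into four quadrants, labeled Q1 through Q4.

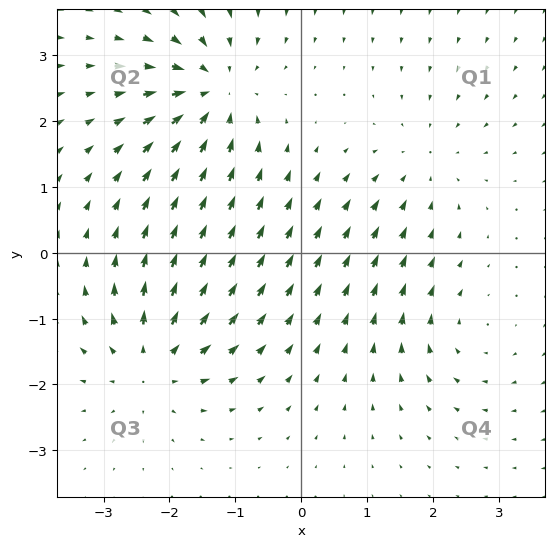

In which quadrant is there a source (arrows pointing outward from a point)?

The source sits at approximately (-2.3, -1.7), which lies in quadrant Q3. The divergence there is about +5, positive as expected for a source.

Q3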